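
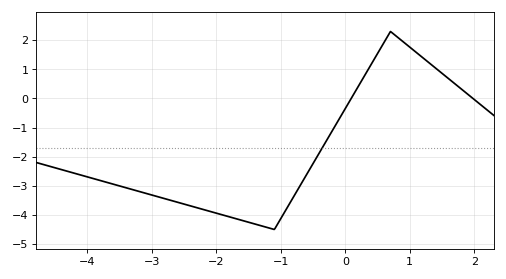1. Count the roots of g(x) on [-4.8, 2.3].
2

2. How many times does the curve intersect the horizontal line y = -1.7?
1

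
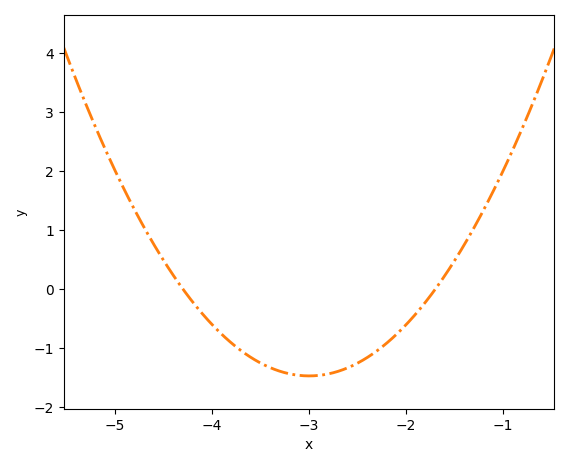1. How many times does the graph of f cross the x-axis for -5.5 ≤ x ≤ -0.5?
2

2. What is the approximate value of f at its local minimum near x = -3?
-1.5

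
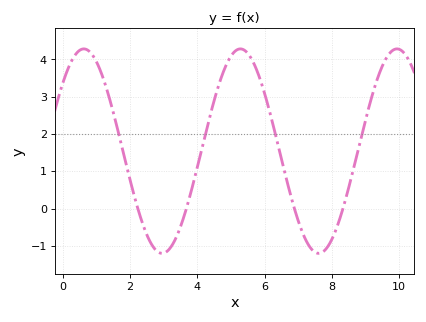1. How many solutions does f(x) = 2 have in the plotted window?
4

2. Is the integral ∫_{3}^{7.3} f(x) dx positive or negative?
positive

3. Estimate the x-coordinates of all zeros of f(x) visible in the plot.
2.2, 3.6, 6.8, 8.4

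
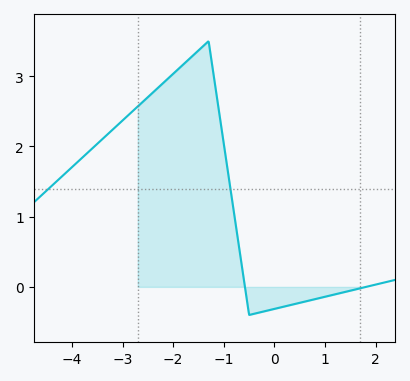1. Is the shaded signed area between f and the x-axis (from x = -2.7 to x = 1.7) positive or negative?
positive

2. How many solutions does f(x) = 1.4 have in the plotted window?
2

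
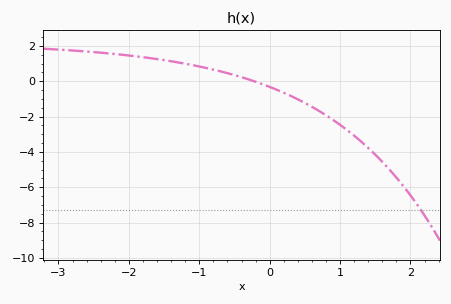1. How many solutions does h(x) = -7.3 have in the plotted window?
1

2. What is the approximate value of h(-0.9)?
0.8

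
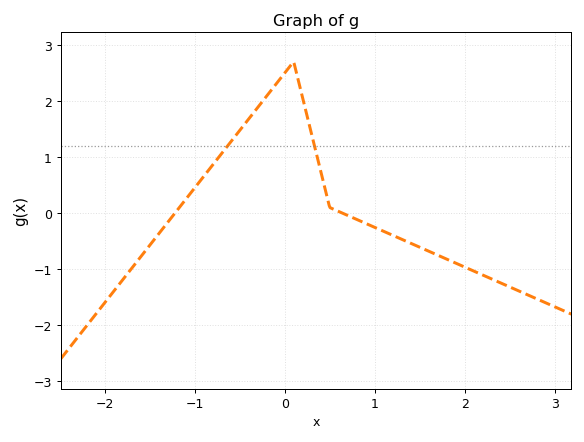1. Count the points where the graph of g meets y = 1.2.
2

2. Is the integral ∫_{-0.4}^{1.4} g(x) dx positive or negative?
positive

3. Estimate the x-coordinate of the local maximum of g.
0.098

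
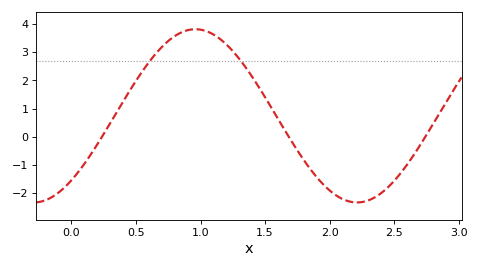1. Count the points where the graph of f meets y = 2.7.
2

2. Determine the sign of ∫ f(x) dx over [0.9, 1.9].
positive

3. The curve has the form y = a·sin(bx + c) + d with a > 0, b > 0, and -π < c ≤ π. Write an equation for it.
y = 3.08sin(2.51x - 0.84) + 0.74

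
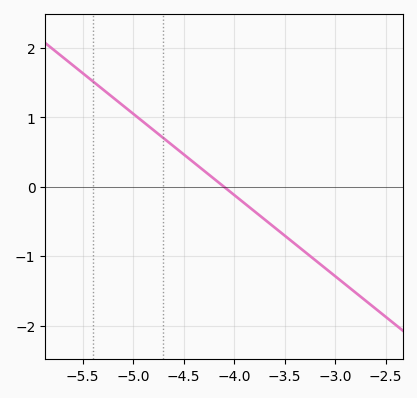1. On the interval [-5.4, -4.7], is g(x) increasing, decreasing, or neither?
decreasing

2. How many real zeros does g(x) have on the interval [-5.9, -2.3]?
1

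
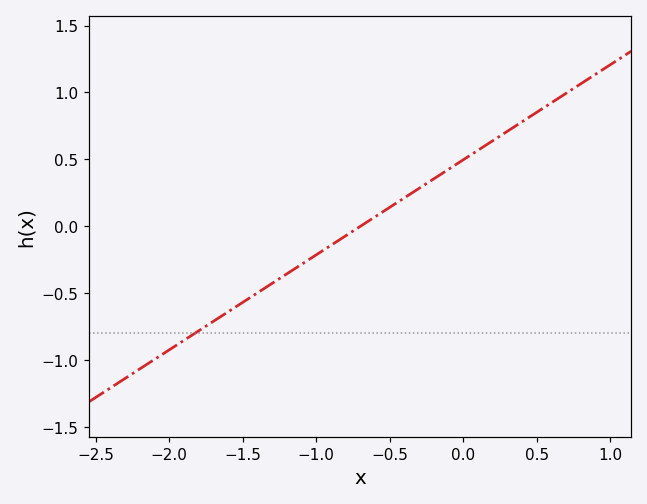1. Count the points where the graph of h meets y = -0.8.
1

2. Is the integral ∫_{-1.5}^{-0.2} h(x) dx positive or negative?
negative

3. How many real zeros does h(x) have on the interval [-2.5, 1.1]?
1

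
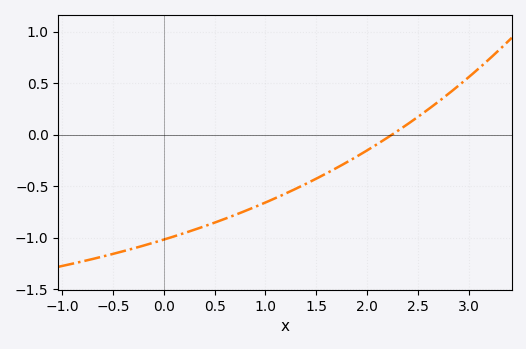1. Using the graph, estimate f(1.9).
-0.212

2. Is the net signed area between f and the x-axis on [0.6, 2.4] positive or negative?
negative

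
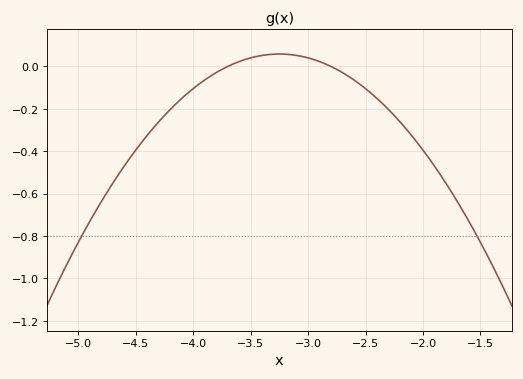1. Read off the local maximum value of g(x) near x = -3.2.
0.059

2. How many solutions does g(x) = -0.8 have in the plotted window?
2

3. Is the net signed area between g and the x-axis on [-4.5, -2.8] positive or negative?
negative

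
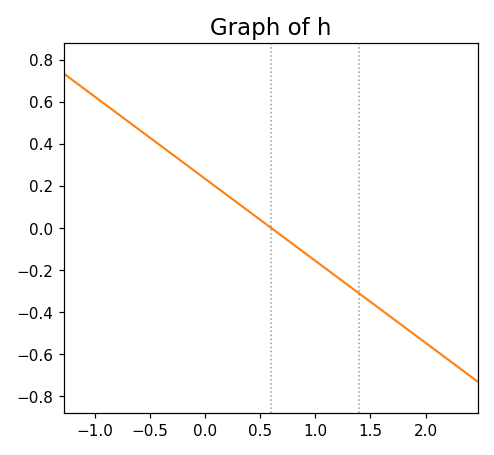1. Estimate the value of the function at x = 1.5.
-0.351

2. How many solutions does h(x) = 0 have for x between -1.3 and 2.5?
1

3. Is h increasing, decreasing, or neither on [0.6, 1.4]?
decreasing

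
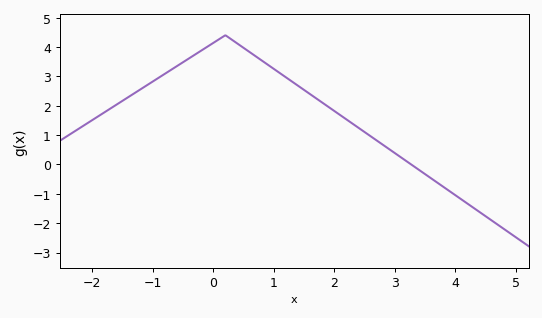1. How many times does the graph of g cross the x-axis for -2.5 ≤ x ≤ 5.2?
1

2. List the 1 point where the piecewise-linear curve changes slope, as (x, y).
(0.2, 4.4)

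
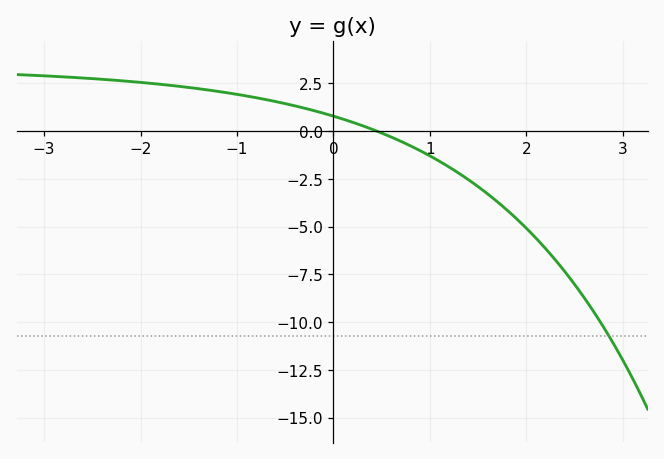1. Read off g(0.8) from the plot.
-0.769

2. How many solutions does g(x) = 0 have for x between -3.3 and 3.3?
1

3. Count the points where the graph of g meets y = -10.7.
1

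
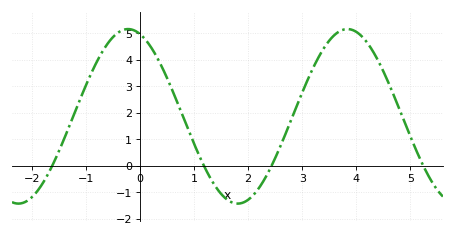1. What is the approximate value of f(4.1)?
4.9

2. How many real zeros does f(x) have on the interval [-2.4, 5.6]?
4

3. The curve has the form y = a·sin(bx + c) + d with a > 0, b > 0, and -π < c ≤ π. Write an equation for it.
y = 3.29sin(1.6x + 1.9) + 1.87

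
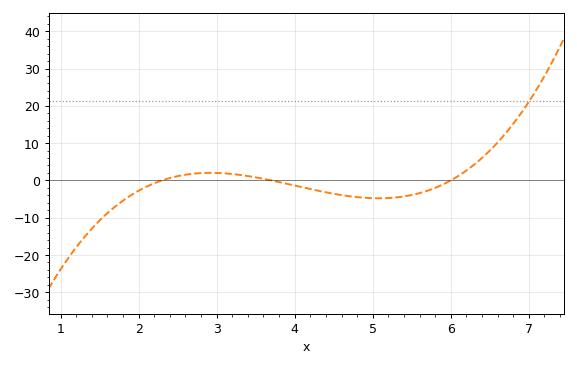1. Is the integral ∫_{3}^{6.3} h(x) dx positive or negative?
negative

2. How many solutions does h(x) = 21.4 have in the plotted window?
1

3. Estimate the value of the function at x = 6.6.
10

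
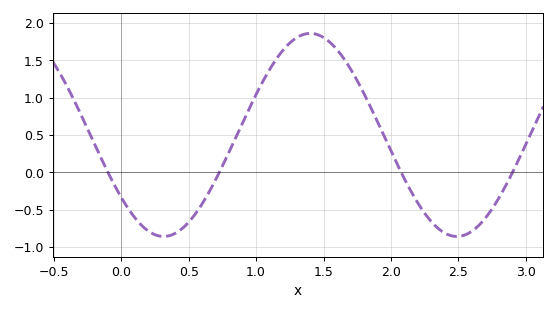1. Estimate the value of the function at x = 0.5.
-0.669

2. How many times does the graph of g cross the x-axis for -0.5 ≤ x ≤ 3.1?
4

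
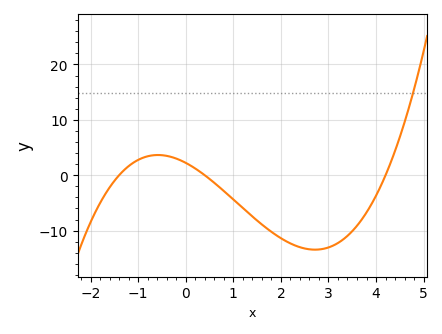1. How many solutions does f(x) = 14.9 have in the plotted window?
1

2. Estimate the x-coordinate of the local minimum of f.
2.72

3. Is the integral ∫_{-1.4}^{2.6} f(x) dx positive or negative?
negative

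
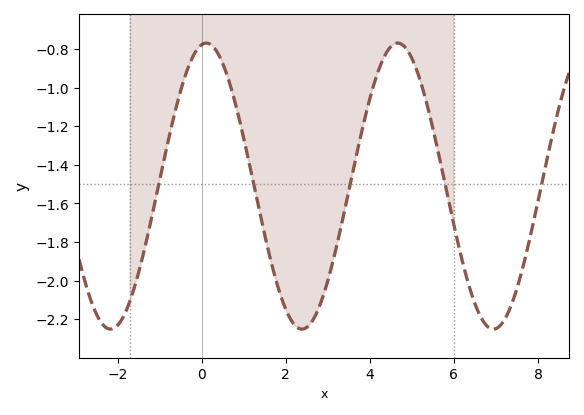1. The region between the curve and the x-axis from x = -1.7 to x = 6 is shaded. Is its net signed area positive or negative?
negative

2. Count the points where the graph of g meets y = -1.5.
5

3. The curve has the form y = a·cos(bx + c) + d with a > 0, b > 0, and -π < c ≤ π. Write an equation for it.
y = 0.74cos(1.38x - 0.15) - 1.51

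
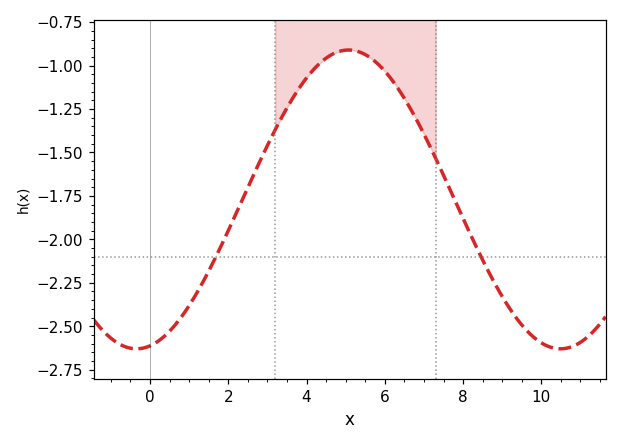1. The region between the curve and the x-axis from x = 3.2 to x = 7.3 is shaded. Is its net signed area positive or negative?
negative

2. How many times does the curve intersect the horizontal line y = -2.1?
2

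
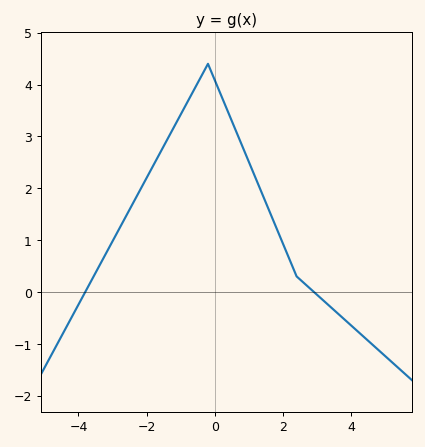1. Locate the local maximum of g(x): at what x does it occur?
-0.2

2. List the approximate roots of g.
-3.8, 3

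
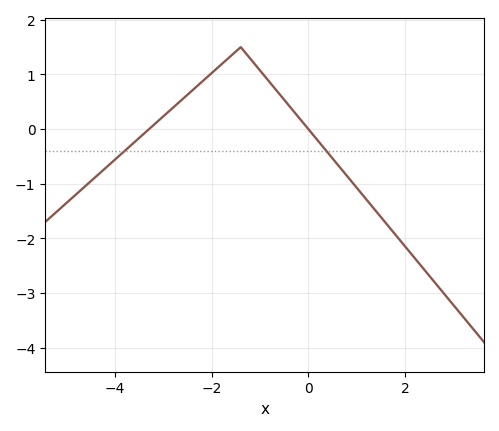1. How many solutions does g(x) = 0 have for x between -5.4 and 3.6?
2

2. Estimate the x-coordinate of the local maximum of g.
-1.4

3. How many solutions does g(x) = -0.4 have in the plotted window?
2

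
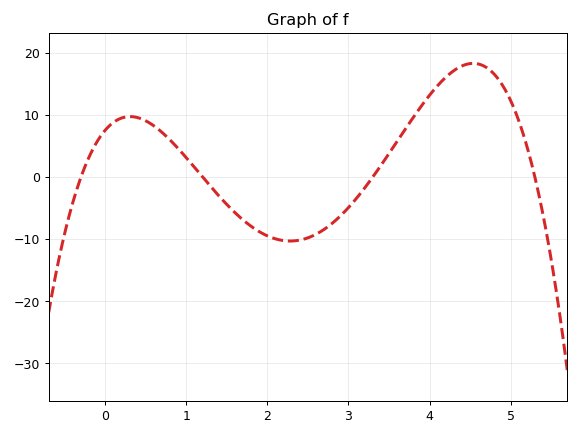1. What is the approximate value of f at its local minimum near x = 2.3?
-10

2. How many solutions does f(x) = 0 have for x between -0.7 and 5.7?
4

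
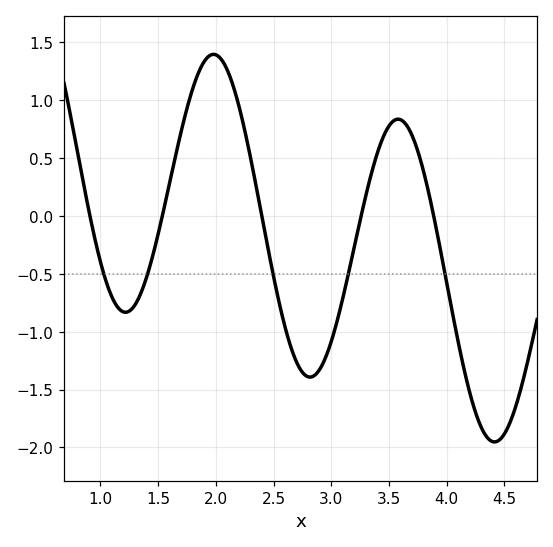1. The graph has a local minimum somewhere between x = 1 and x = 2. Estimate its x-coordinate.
1.22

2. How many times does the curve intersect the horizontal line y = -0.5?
5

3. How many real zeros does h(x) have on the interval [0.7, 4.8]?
5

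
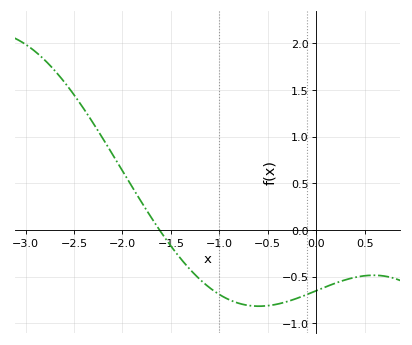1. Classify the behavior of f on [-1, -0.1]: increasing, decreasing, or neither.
neither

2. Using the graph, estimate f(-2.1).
0.8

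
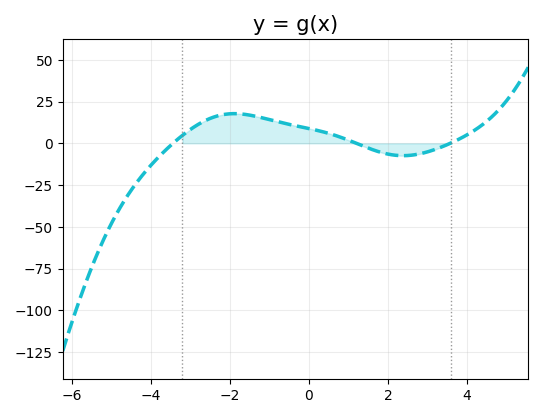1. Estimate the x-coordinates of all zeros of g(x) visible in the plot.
-3.4, 1.2, 3.6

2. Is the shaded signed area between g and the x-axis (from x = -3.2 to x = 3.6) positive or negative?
positive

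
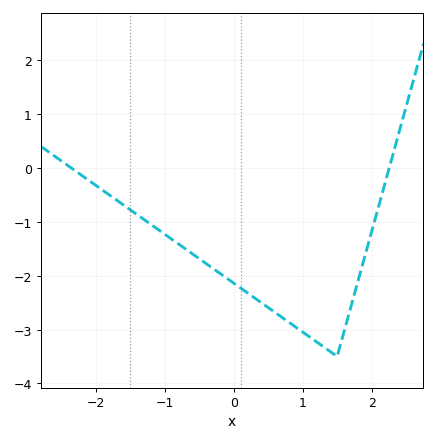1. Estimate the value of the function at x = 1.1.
-3.1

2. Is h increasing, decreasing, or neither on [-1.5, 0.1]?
decreasing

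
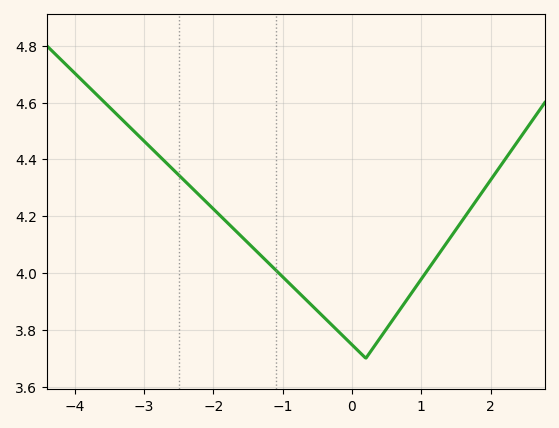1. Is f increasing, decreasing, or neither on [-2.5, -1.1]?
decreasing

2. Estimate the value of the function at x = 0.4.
3.77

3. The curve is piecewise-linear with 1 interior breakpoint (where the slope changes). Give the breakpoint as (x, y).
(0.2, 3.7)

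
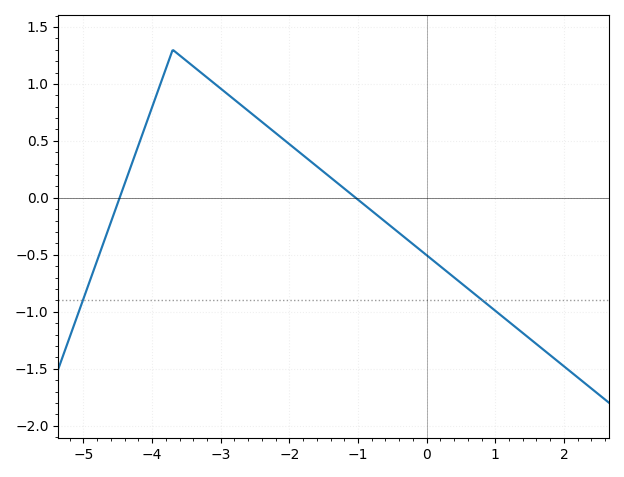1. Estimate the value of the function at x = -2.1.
0.5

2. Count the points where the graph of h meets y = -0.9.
2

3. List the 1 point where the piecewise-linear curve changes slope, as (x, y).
(-3.7, 1.3)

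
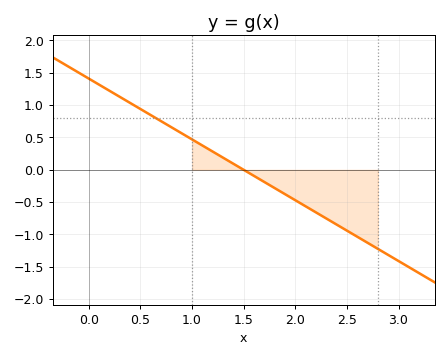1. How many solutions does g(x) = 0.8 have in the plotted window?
1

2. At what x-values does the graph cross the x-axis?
1.5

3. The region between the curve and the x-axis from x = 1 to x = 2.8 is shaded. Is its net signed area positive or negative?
negative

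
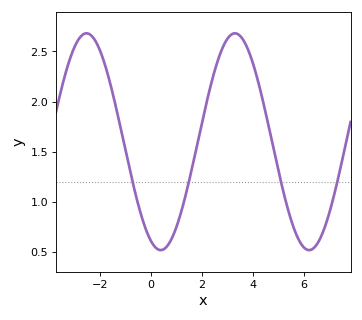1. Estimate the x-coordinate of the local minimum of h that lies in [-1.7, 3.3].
0.4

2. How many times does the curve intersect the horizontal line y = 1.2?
4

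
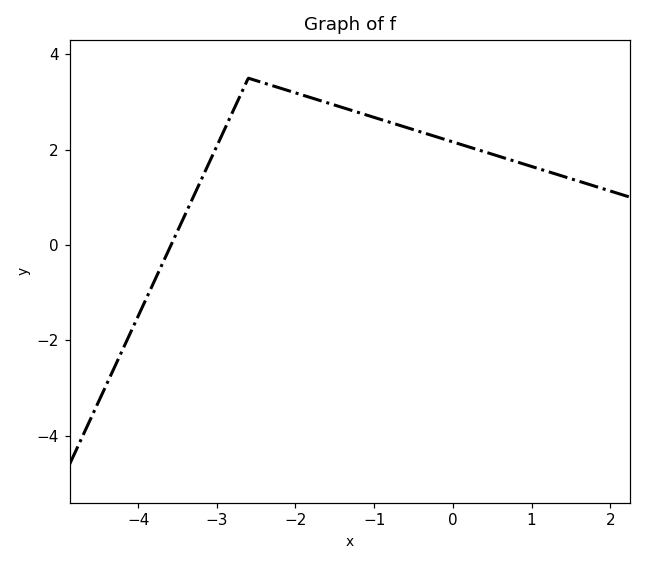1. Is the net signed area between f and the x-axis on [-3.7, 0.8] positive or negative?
positive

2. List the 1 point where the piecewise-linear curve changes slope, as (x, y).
(-2.6, 3.5)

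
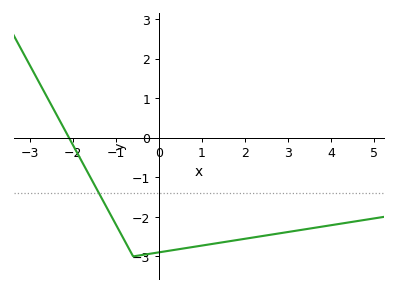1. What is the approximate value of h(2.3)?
-2.5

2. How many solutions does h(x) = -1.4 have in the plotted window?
1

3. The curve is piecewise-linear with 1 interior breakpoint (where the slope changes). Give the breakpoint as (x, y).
(-0.6, -3)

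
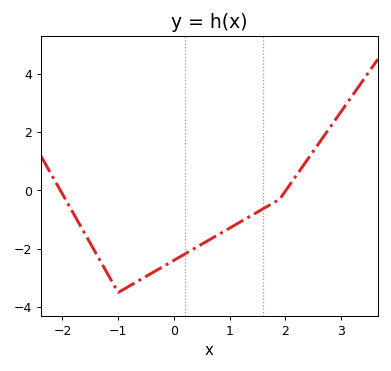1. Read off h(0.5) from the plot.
-1.84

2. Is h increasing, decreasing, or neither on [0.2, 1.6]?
increasing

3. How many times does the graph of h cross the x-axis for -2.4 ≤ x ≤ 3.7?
2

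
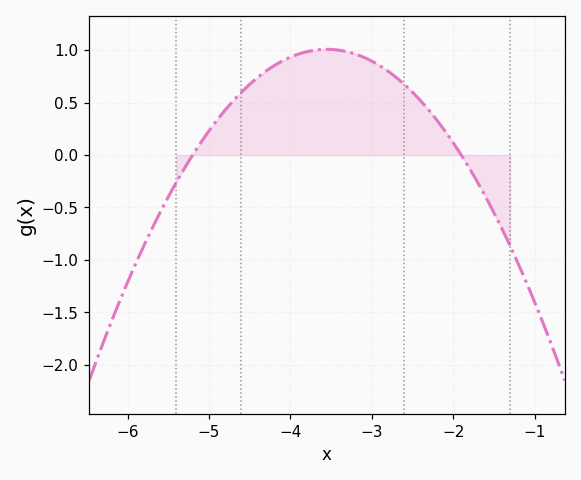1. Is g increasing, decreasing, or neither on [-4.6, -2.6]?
neither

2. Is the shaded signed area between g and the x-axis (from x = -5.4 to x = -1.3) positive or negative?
positive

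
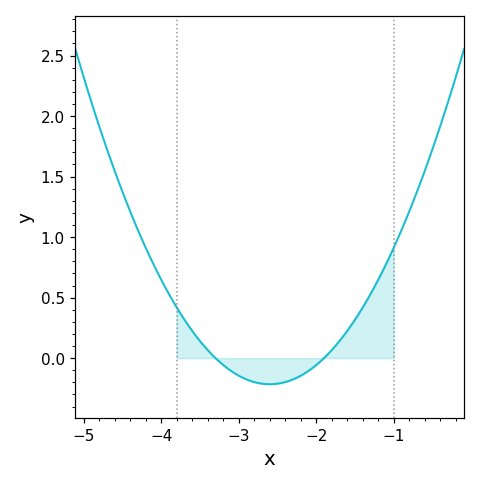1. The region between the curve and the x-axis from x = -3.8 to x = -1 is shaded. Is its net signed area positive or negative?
positive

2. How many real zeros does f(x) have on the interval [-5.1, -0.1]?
2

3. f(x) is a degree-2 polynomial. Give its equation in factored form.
y = 0.44(x + 3.3)(x + 1.9)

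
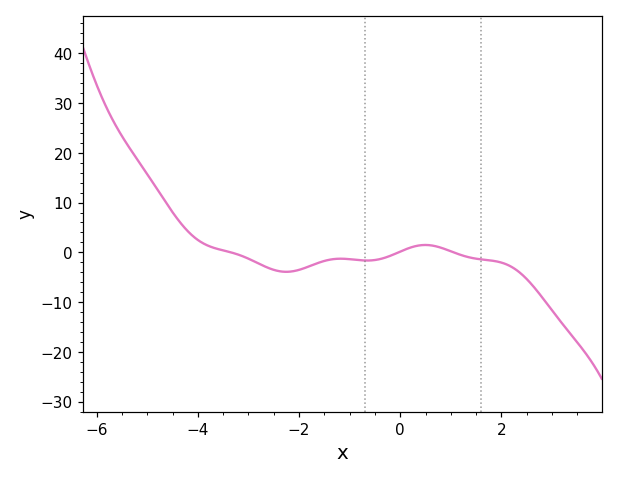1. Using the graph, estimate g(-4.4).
7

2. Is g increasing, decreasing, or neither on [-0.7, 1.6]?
neither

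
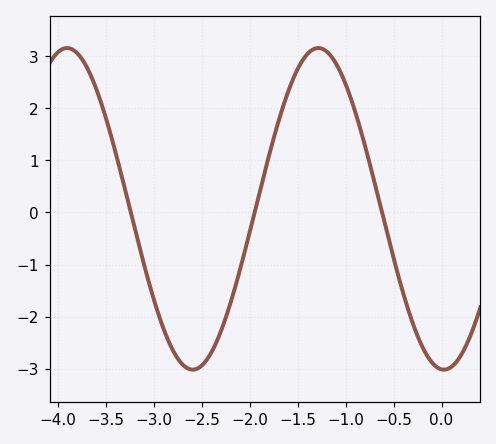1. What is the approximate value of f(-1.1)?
2.9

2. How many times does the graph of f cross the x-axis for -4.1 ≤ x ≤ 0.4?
3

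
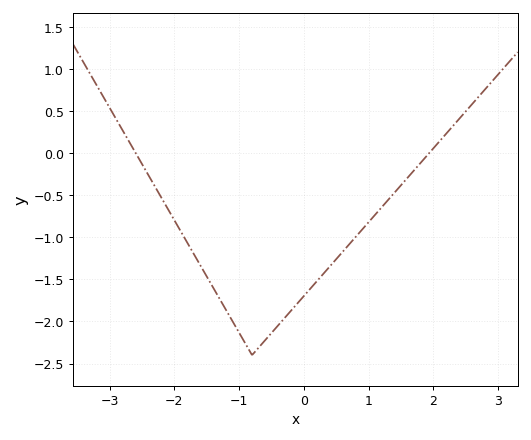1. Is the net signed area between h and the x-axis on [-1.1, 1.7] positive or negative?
negative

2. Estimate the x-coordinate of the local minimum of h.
-0.8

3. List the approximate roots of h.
-2.6, 1.9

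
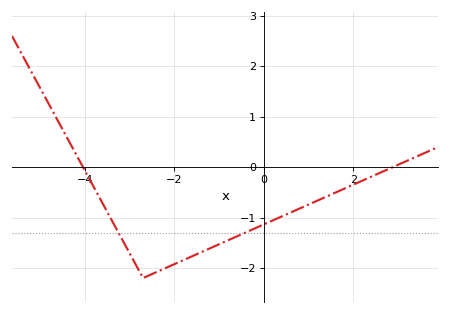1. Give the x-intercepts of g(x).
-4, 2.8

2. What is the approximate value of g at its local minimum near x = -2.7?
-2.2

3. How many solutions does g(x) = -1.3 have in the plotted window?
2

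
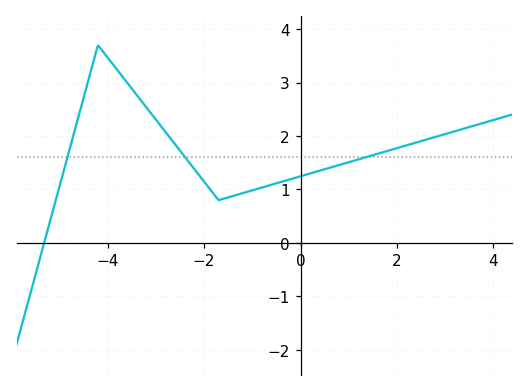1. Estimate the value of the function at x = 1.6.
1.7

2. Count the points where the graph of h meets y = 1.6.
3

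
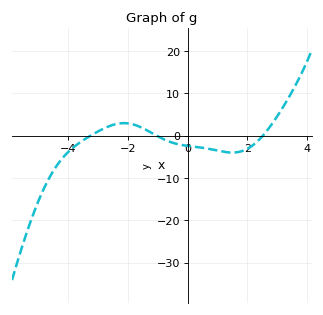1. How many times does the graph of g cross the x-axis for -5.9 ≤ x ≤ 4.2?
3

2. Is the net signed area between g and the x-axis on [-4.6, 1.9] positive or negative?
negative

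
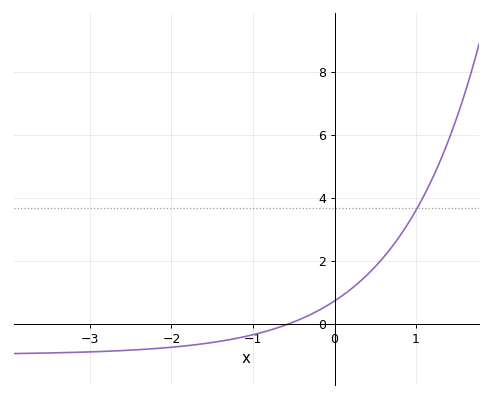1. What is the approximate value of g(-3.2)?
-0.8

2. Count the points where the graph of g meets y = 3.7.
1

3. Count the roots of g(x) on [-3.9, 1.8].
1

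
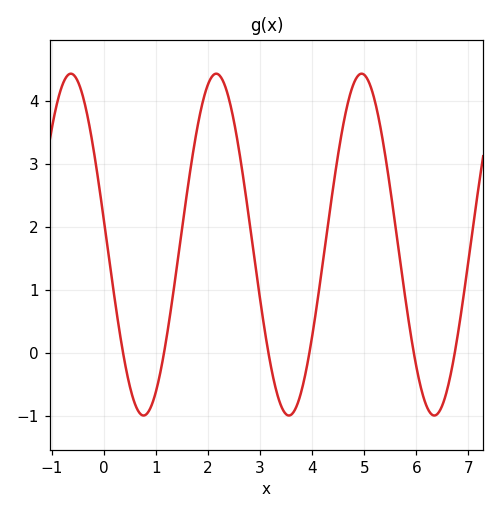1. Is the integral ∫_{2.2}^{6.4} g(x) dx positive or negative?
positive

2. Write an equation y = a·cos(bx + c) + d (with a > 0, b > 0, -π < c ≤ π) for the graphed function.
y = 2.72cos(2.2x + 1.4) + 1.72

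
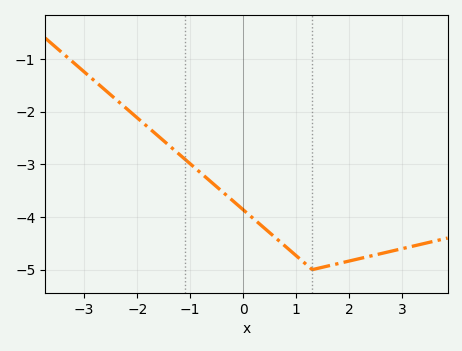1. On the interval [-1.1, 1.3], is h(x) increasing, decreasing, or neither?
decreasing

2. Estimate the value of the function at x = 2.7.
-4.7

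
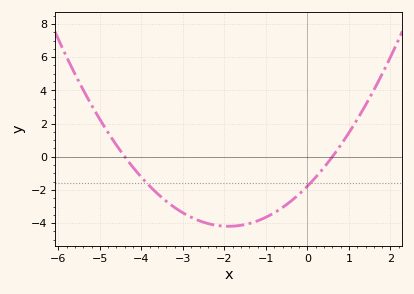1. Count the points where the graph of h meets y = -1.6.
2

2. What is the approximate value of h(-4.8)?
1.4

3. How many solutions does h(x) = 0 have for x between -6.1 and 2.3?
2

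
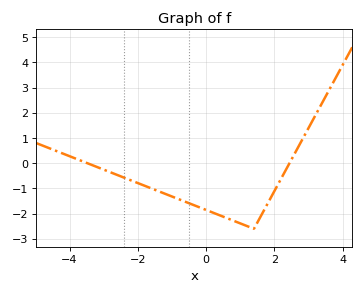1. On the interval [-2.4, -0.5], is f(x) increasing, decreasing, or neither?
decreasing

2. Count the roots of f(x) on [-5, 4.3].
2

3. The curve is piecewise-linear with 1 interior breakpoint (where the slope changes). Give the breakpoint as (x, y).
(1.4, -2.6)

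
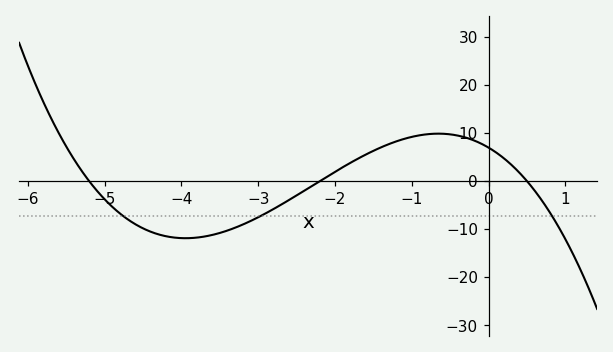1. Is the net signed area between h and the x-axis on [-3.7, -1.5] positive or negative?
negative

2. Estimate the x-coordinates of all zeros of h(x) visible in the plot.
-5.2, -2.2, 0.4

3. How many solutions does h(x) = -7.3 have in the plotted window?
3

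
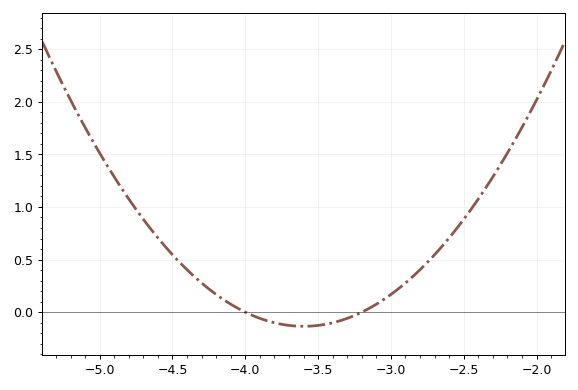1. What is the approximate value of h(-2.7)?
0.55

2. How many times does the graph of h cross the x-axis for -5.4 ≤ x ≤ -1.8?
2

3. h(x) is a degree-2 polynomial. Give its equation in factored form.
y = 0.84(x + 4)(x + 3.2)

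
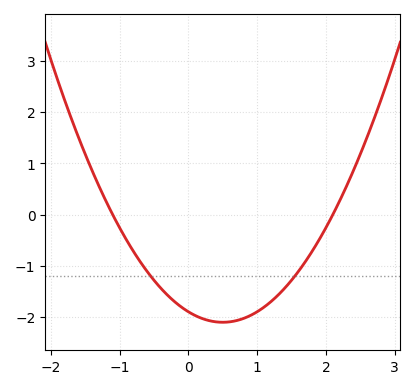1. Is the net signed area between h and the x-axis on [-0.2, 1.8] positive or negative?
negative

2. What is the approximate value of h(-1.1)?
0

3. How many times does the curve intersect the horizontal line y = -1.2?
2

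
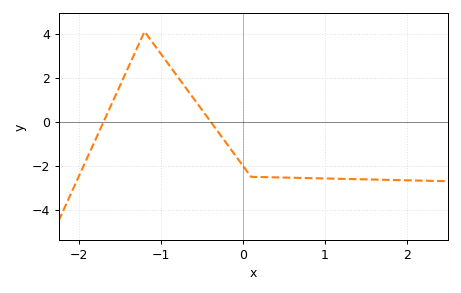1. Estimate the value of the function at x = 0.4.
-2.6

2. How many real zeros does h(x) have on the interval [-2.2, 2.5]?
2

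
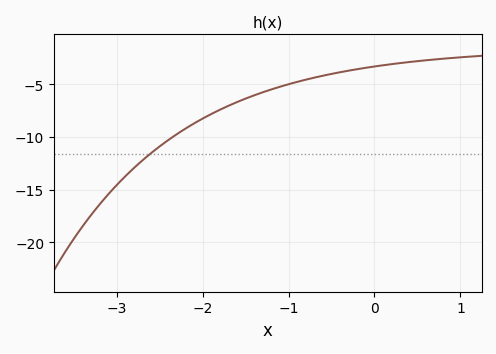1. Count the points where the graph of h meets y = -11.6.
1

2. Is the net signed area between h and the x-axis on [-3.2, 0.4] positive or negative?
negative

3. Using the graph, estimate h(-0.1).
-3.43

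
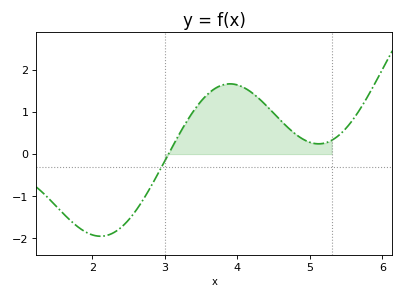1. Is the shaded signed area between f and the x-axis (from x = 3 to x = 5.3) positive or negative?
positive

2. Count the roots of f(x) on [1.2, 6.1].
1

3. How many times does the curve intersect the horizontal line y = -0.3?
1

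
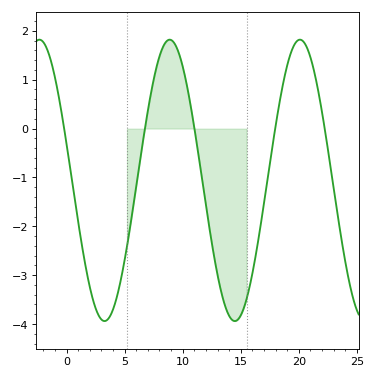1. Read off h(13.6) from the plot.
-3.59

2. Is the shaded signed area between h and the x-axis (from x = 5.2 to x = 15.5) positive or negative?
negative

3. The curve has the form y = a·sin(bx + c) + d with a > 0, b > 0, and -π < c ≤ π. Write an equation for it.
y = 2.88sin(0.56x + 2.88) - 1.06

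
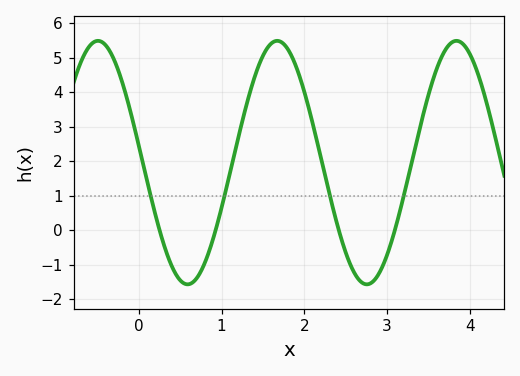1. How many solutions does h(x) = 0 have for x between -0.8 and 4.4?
4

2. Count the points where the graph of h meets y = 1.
4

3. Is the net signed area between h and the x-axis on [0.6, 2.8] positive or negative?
positive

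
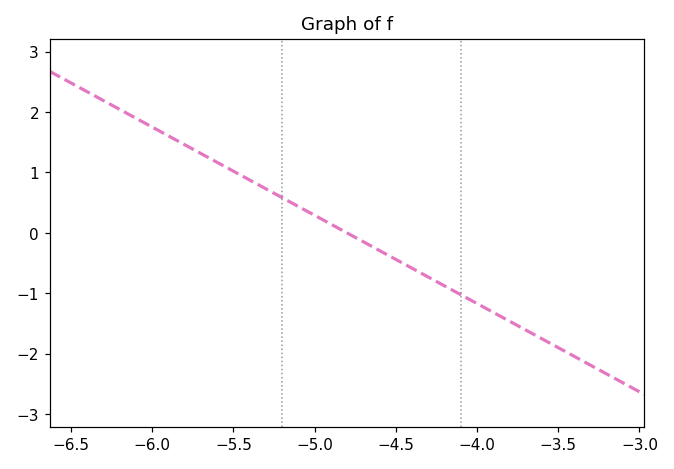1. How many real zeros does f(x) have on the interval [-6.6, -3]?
1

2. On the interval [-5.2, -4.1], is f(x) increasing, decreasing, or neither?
decreasing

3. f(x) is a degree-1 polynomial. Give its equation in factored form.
y = -1.46(x + 4.8)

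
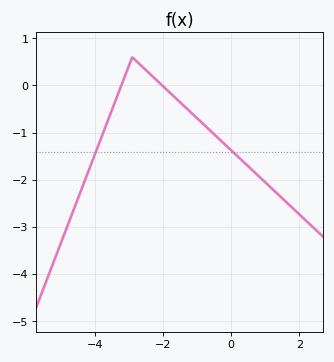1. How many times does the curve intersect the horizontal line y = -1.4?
2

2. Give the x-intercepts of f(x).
-3.22, -2.02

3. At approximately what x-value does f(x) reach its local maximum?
-2.9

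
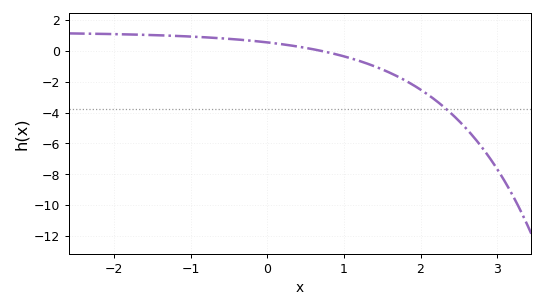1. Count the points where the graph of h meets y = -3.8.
1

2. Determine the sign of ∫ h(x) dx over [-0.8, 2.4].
negative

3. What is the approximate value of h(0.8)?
-0.2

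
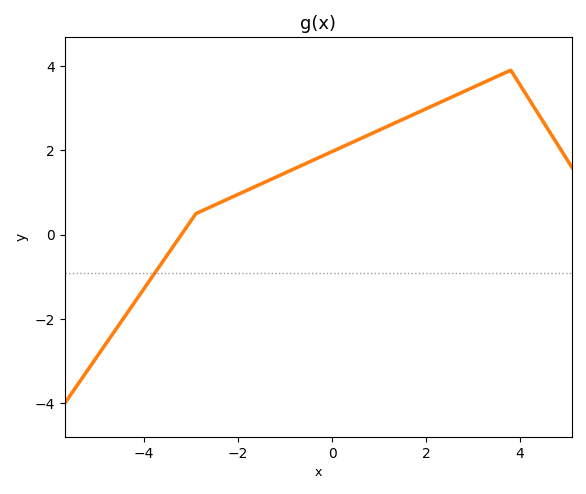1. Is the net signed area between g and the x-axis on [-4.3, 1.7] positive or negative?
positive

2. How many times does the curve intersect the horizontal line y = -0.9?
1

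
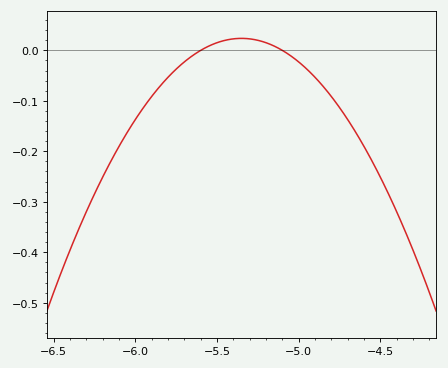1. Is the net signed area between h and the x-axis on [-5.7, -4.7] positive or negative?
negative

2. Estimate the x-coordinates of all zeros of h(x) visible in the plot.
-5.6, -5.1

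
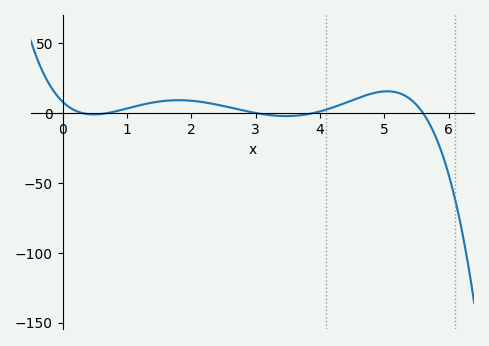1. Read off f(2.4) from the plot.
5.96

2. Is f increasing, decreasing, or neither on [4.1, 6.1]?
neither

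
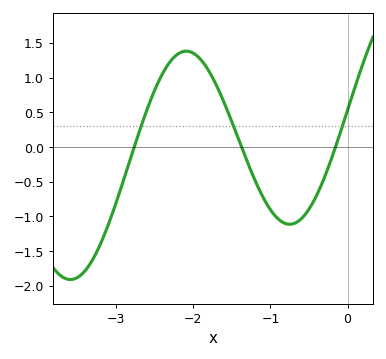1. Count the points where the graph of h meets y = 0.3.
3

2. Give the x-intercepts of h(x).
-2.8, -1.4, -0.2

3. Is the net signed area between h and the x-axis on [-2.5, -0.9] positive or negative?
positive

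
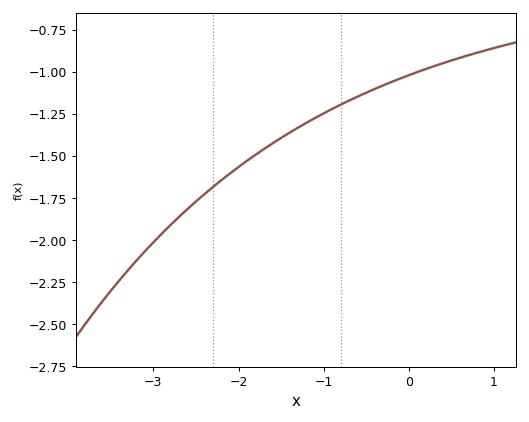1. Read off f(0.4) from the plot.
-0.95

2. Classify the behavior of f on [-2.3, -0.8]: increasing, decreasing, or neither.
increasing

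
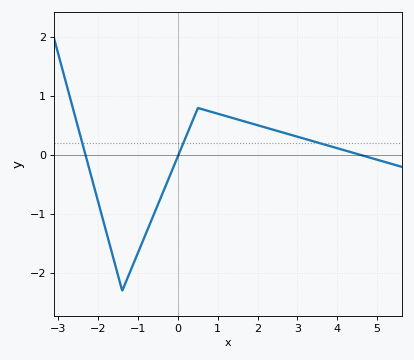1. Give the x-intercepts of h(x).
-2.32, 0.01, 4.6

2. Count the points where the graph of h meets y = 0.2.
3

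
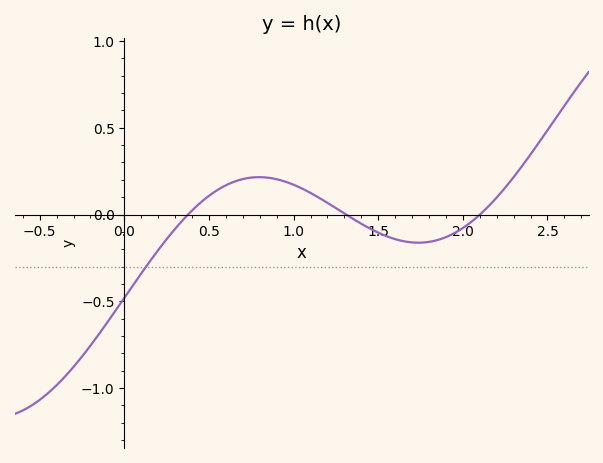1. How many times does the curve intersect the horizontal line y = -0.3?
1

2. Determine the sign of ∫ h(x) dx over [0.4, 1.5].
positive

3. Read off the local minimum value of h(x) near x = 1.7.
-0.162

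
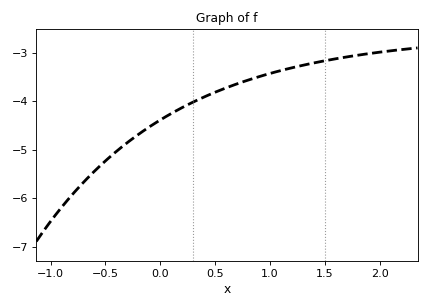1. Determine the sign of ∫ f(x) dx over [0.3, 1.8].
negative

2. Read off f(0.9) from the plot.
-3.5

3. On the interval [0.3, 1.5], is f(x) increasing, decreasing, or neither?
increasing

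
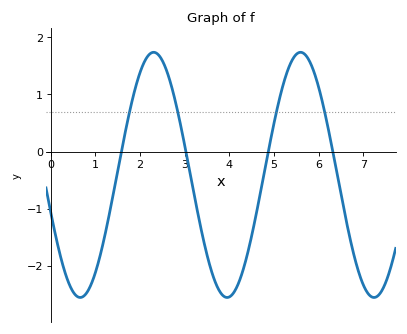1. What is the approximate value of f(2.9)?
0.496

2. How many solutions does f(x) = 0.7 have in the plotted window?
4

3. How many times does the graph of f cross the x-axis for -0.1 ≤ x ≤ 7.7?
4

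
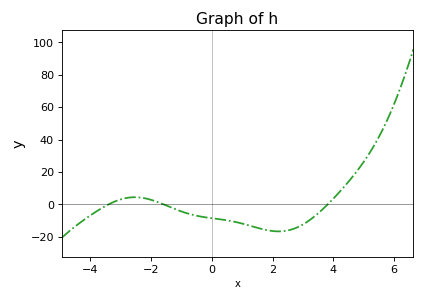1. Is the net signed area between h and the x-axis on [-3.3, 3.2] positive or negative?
negative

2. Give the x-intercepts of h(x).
-3.4, -1.6, 3.8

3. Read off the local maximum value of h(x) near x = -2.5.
4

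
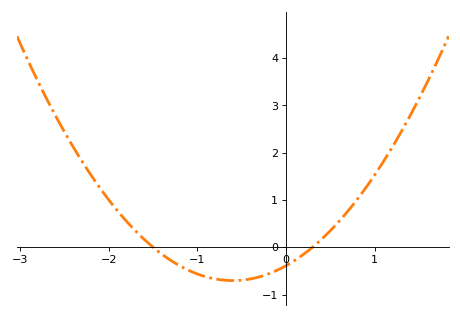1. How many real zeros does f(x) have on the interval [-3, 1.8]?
2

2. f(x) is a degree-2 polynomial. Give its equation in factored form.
y = 0.87(x + 1.5)(x - 0.3)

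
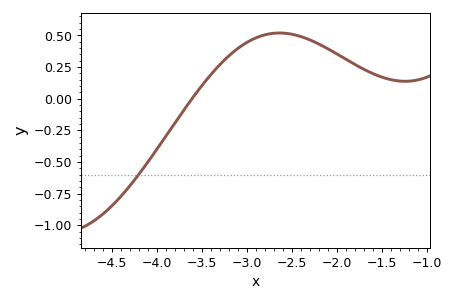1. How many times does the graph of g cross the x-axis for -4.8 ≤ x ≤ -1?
1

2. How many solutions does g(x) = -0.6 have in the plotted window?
1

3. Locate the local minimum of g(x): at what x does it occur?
-1.24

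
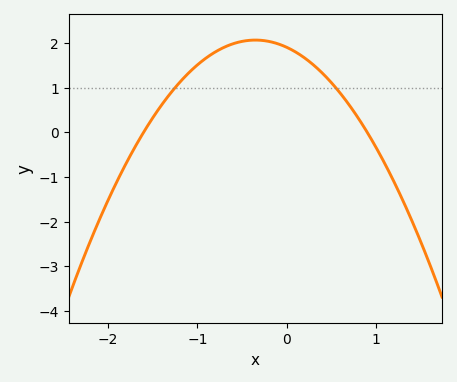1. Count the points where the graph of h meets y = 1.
2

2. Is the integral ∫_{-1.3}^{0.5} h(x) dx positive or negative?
positive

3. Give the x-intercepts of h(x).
-1.6, 0.9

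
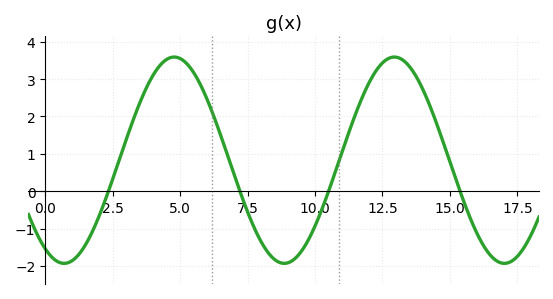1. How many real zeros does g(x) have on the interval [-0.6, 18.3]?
4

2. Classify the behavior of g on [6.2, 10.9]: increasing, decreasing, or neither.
neither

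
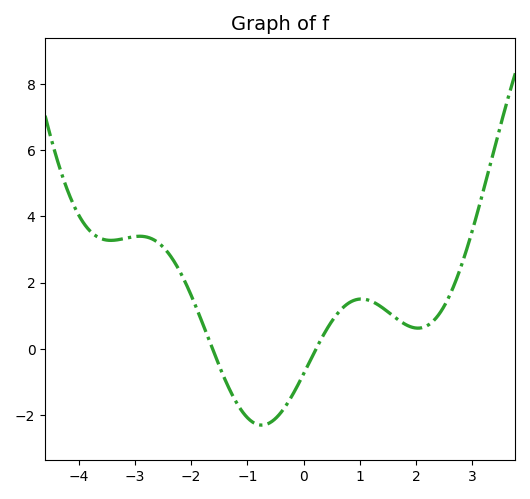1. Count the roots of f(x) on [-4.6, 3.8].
2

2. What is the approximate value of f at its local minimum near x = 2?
0.629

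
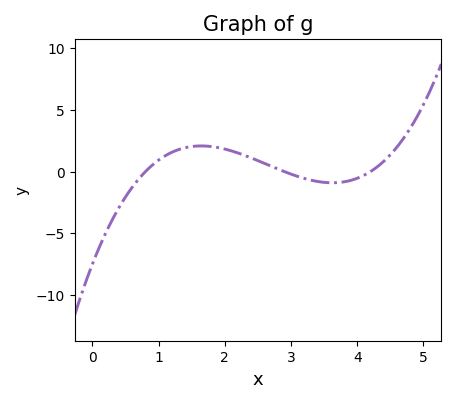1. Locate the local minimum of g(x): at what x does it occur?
3.62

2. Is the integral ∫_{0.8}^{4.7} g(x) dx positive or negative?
positive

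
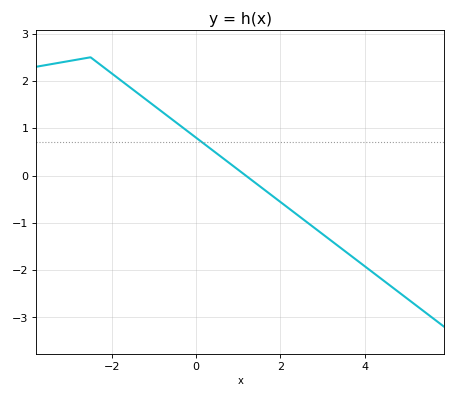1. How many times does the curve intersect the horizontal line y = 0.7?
1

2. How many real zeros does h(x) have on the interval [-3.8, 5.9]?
1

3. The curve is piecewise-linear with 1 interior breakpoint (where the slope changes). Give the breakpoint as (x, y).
(-2.5, 2.5)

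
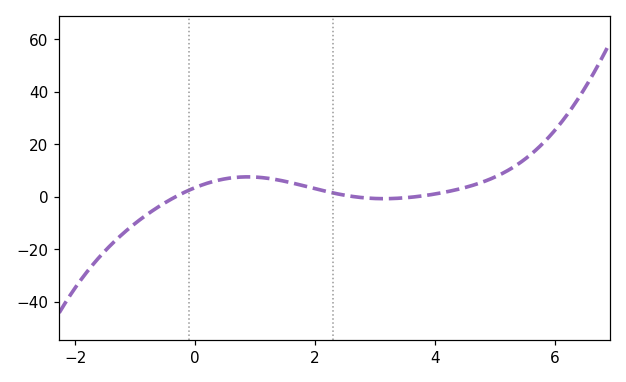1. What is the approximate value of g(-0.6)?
-3.58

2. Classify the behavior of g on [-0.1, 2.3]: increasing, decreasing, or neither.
neither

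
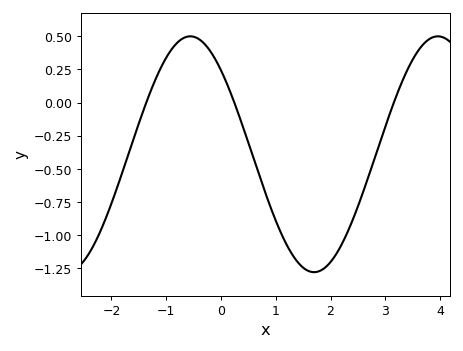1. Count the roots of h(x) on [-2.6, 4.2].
3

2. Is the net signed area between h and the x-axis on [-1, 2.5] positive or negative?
negative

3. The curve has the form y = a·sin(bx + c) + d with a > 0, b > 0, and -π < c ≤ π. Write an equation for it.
y = 0.89sin(1.39x + 2.35) - 0.39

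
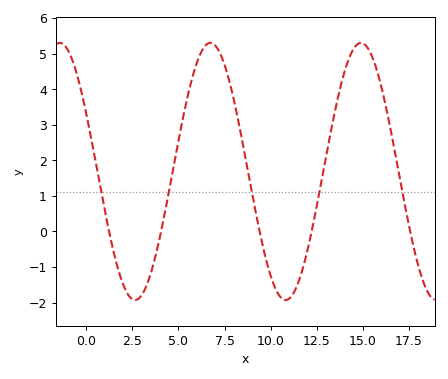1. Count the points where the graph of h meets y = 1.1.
5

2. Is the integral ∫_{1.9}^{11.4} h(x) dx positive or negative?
positive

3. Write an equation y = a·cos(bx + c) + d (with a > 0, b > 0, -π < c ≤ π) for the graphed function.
y = 3.62cos(0.77x + 1.1) + 1.69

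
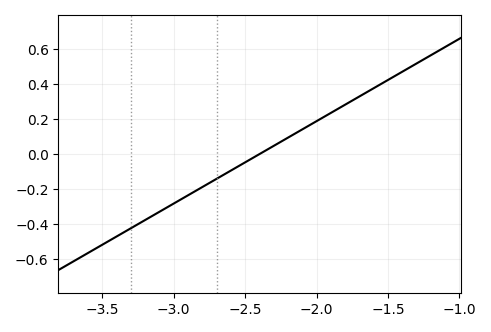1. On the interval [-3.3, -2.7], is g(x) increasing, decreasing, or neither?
increasing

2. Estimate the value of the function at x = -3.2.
-0.376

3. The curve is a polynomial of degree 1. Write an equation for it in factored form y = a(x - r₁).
y = 0.47(x + 2.4)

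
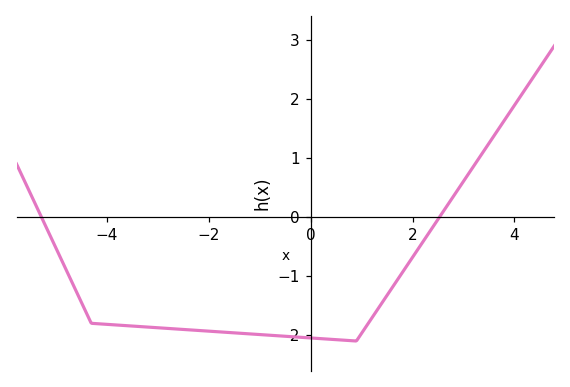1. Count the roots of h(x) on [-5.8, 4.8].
2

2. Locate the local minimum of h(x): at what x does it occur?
0.9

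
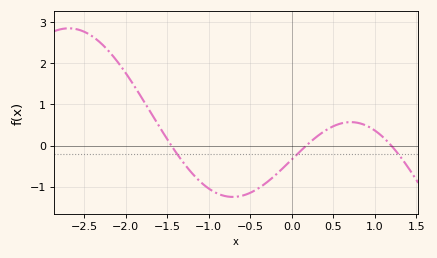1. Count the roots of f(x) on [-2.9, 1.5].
3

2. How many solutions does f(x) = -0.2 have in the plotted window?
3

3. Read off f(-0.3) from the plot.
-0.888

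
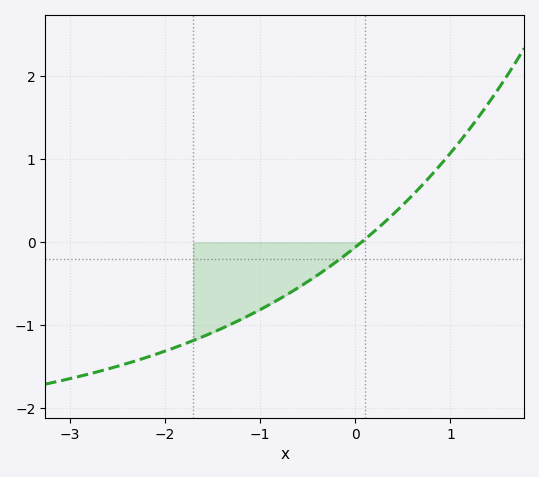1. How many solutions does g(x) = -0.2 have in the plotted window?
1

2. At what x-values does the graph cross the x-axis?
0.1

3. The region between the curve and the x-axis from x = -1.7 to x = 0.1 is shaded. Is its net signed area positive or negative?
negative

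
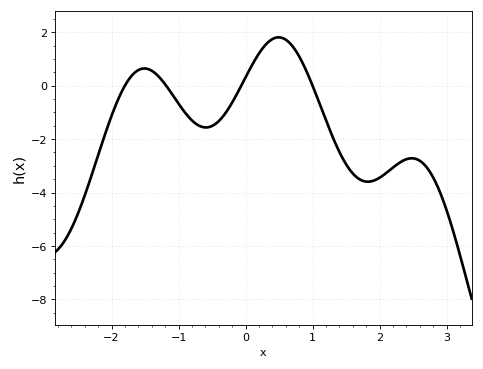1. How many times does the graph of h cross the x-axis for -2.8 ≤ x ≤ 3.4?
4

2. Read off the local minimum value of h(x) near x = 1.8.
-3.6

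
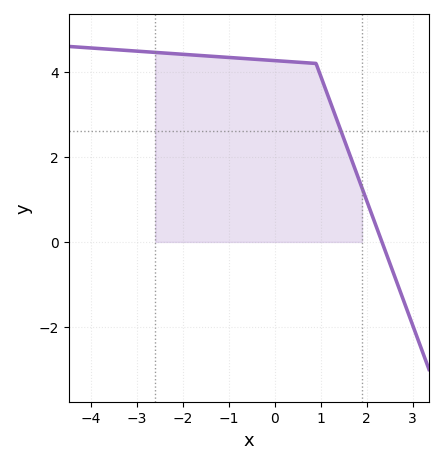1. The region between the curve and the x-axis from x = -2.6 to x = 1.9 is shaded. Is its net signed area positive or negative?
positive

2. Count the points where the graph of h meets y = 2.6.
1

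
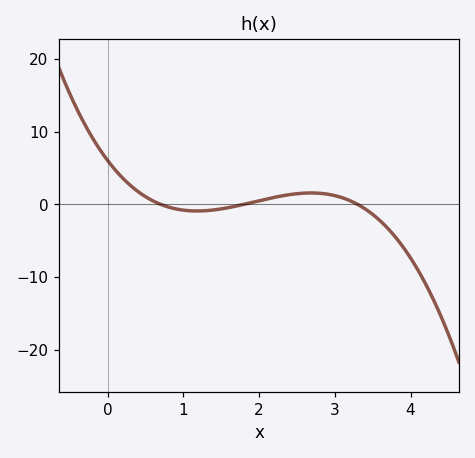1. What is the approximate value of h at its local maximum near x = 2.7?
2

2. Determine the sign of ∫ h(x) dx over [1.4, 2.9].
positive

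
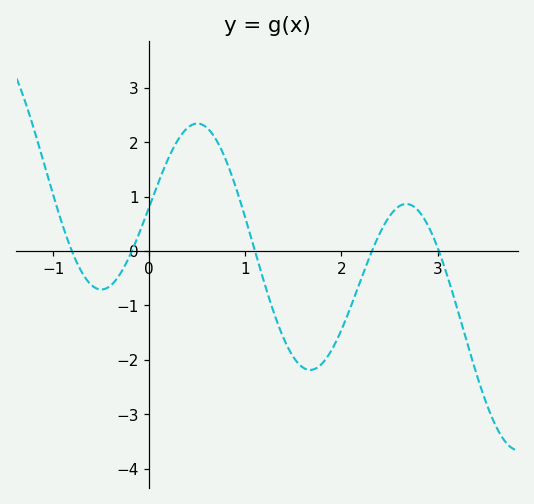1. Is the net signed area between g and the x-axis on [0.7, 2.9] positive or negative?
negative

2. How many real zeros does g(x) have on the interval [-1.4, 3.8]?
5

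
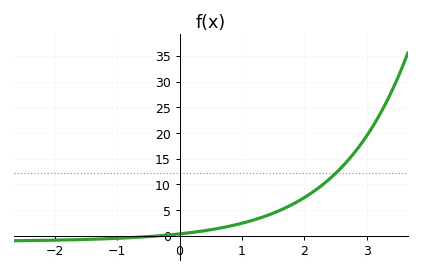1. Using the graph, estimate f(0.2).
0.5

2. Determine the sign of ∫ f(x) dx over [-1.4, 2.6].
positive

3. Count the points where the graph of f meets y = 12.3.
1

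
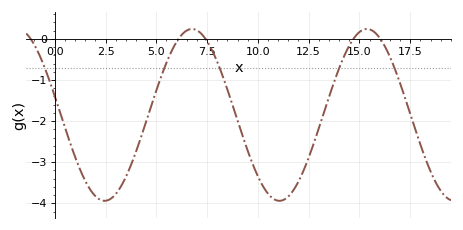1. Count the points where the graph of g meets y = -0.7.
5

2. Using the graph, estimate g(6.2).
0.1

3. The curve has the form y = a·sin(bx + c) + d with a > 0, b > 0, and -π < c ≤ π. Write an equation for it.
y = 2.09sin(0.73x + 2.9) - 1.85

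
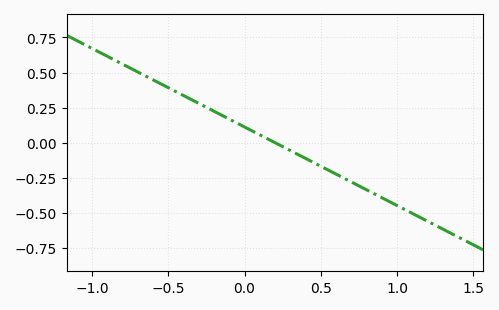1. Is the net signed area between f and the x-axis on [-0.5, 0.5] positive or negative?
positive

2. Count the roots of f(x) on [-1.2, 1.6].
1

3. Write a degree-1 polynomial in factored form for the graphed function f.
y = -0.56(x - 0.2)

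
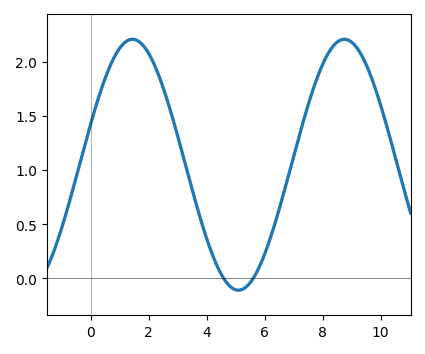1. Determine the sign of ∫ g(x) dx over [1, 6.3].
positive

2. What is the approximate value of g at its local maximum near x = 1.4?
2.21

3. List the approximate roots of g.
4.59, 5.61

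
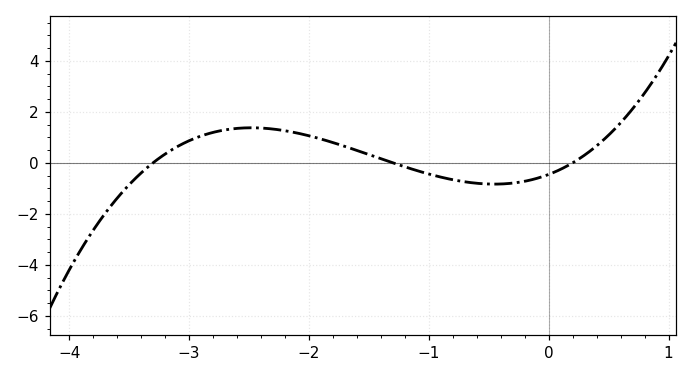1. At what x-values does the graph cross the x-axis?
-3.3, -1.3, 0.2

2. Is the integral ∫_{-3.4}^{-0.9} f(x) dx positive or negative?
positive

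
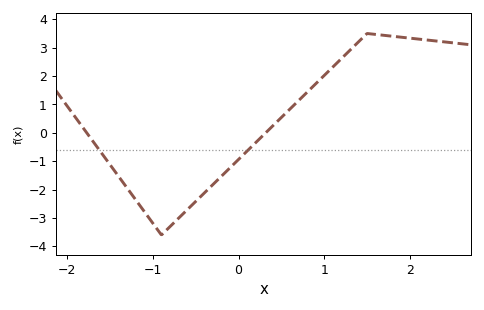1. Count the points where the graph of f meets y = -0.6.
2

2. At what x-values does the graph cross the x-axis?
-1.8, 0.3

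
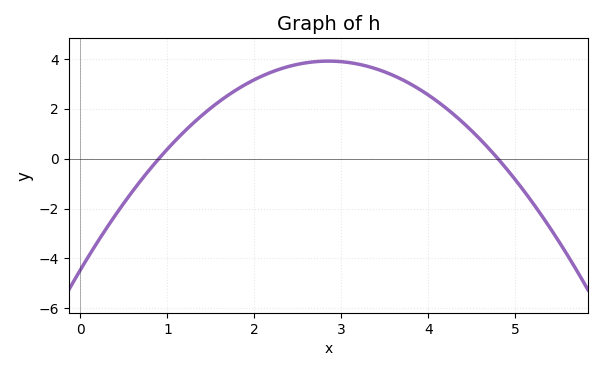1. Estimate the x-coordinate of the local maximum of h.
2.85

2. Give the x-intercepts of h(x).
0.9, 4.8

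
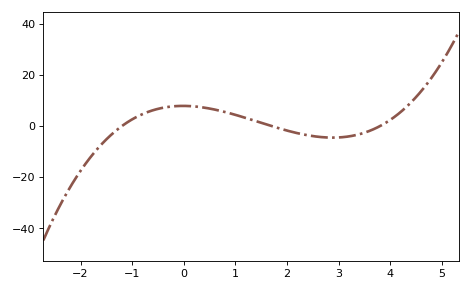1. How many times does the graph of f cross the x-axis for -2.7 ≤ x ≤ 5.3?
3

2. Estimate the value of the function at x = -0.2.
8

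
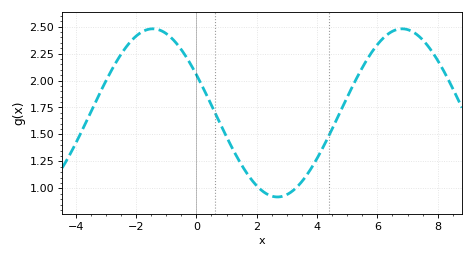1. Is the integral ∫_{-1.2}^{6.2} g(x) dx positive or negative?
positive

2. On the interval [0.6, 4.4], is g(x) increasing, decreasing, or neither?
neither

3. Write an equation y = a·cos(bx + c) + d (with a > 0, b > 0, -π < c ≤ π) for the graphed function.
y = 0.78cos(0.76x + 1.1) + 1.7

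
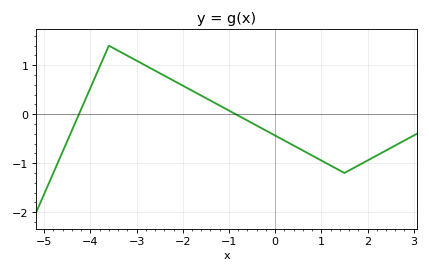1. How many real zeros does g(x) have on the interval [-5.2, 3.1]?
2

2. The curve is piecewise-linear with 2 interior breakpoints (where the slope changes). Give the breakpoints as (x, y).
(-3.6, 1.4); (1.5, -1.2)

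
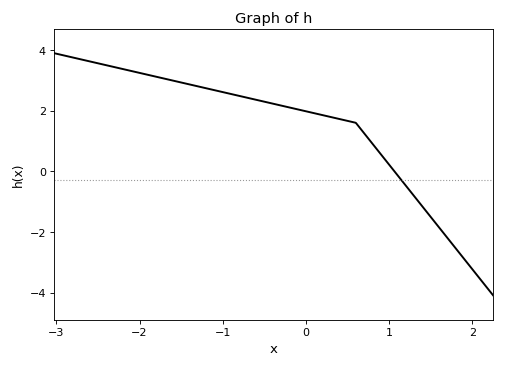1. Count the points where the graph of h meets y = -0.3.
1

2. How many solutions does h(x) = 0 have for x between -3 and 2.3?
1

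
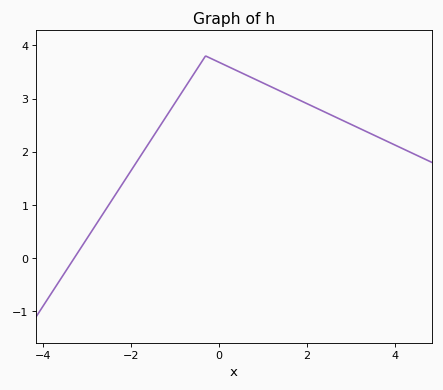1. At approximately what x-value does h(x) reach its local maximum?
-0.4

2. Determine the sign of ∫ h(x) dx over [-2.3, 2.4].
positive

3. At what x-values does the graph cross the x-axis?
-3.2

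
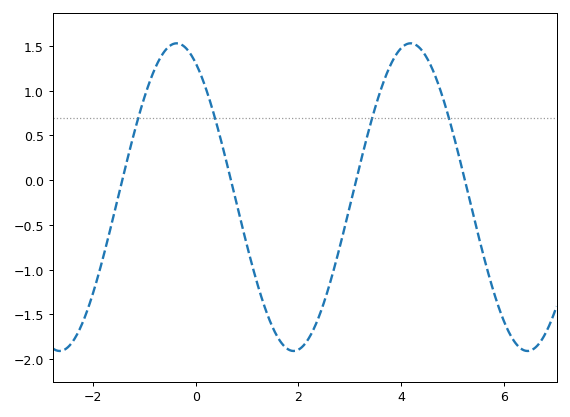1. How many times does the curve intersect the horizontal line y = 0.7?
4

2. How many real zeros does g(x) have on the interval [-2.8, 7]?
4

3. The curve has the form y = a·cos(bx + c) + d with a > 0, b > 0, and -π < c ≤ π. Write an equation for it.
y = 1.72cos(1.4x + 0.51) - 0.19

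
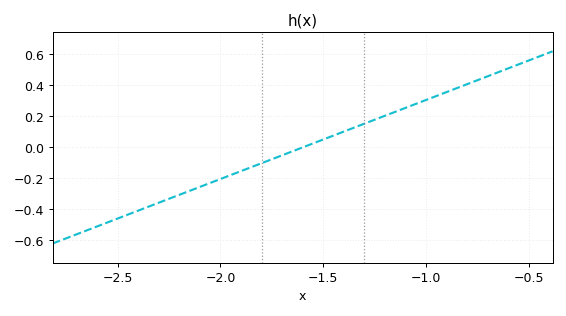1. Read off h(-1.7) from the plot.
-0.06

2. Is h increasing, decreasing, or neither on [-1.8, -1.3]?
increasing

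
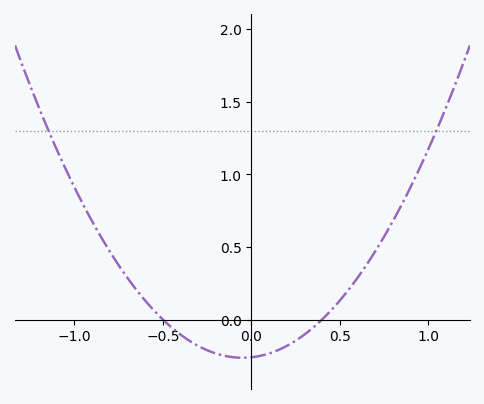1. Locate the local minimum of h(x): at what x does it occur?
-0.05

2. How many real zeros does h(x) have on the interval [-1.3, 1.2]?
2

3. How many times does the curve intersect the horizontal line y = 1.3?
2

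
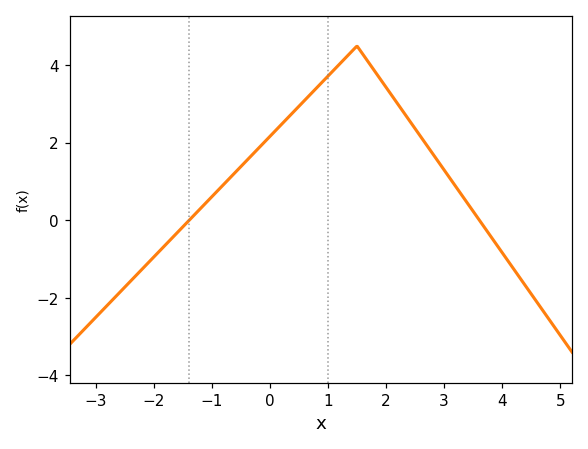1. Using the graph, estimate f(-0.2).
1.8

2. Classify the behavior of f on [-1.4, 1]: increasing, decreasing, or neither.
increasing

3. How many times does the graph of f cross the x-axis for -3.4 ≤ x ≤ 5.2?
2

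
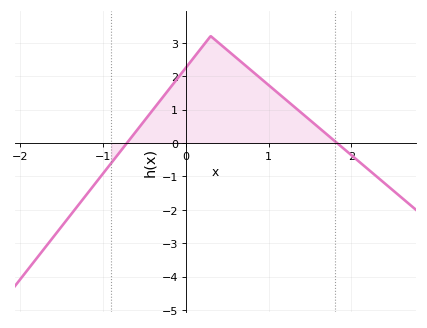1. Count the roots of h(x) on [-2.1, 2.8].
2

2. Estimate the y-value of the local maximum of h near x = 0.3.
3.2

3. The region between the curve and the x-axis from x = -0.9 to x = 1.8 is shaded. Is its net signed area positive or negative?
positive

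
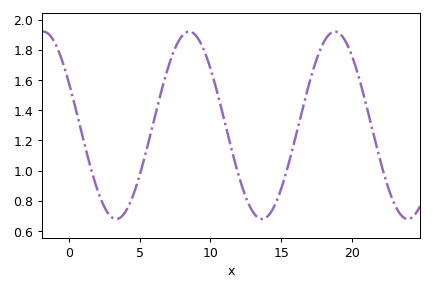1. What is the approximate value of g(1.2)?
1.14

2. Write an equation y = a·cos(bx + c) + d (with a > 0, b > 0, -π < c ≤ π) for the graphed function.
y = 0.62cos(0.61x + 1.1) + 1.3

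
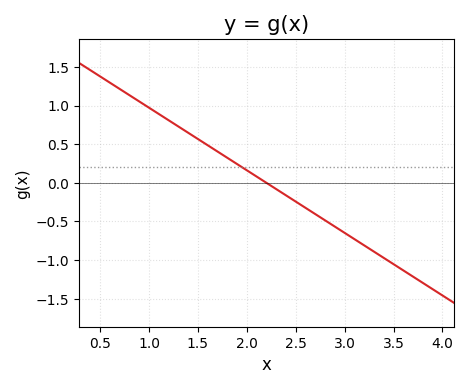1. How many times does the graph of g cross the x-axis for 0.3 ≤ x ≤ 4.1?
1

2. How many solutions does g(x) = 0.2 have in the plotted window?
1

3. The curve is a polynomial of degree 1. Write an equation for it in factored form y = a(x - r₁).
y = -0.81(x - 2.2)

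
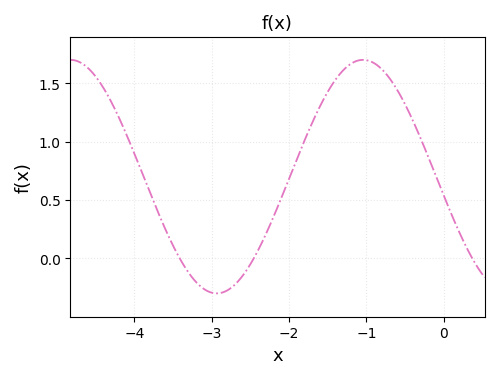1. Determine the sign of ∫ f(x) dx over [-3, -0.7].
positive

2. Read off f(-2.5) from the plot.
-0.05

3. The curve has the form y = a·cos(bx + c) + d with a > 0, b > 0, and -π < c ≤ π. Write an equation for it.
y = 1cos(1.7x + 1.7) + 0.7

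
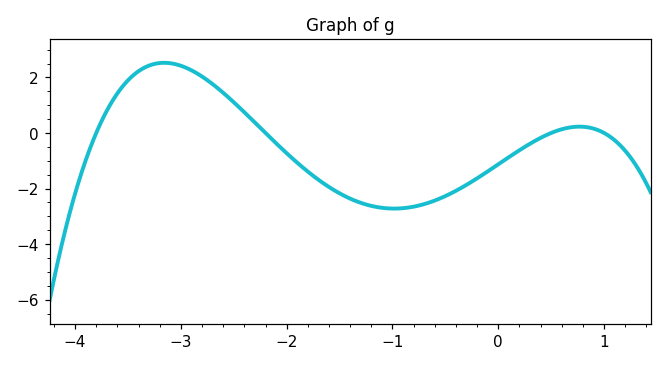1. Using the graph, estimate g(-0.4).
-2.08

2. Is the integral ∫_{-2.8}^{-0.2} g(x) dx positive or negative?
negative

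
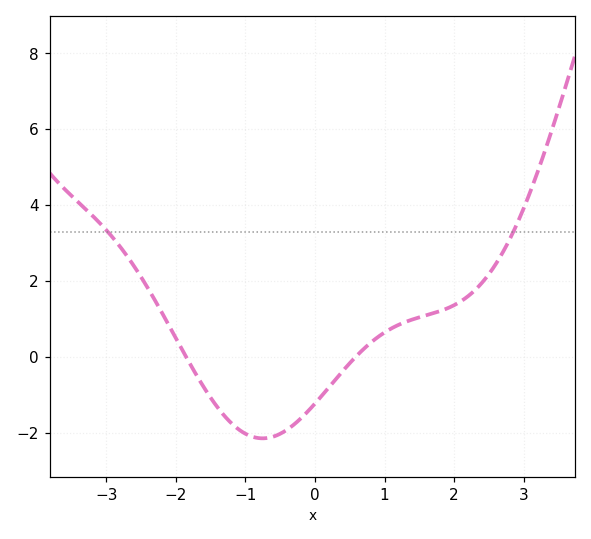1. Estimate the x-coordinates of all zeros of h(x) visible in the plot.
-1.85, 0.585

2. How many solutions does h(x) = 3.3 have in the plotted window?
2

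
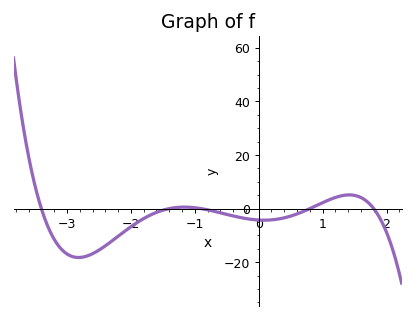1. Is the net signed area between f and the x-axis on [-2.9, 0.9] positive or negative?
negative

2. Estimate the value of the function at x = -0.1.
-4.05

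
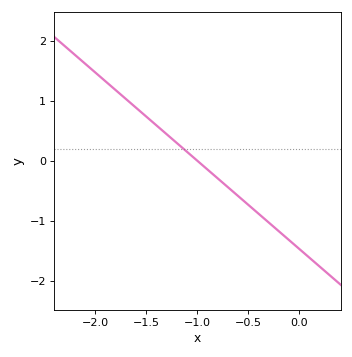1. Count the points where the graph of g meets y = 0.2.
1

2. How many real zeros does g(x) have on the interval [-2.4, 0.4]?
1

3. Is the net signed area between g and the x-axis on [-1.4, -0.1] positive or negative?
negative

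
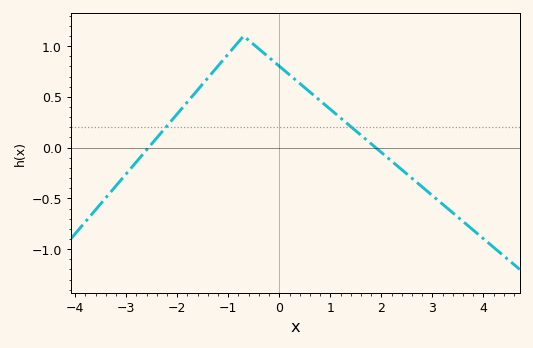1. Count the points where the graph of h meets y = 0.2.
2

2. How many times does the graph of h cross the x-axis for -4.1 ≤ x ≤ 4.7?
2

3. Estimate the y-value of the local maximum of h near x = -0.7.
1.1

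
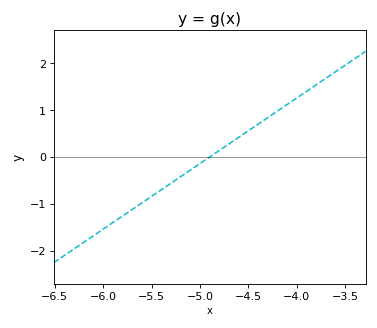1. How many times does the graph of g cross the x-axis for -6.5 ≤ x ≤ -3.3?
1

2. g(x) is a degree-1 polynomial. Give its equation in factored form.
y = 1.4(x + 4.9)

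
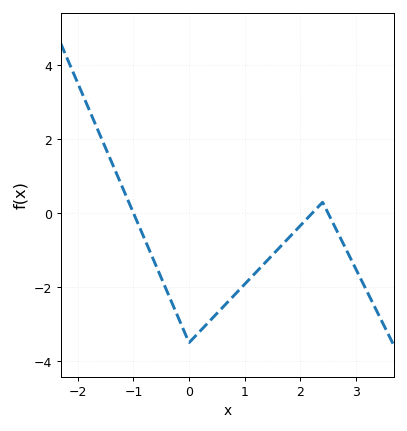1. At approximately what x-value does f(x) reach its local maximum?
2.4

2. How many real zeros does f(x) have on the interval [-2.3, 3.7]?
3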